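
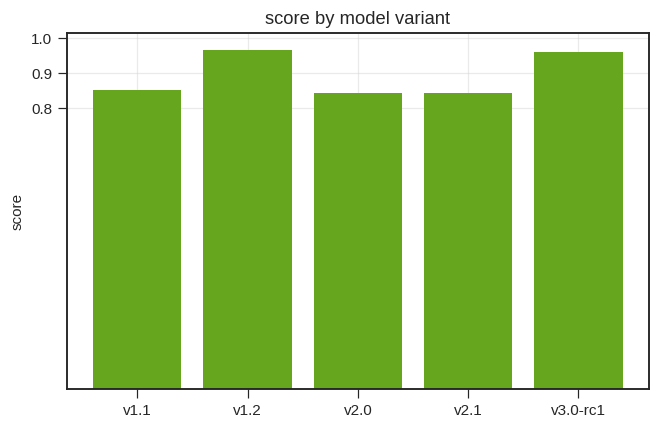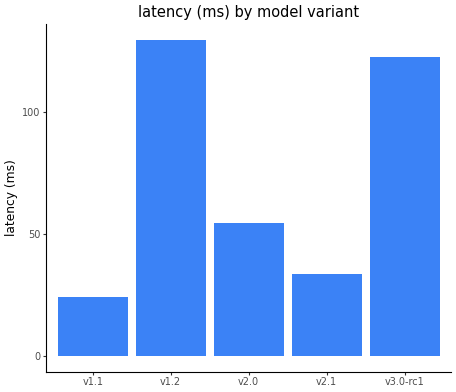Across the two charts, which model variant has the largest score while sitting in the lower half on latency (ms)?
Chart 2 median latency (ms) ≈ 60; below-median model variants: v1.1, v2.1. Among those, v1.1 has the highest score (≈ 0.9).

v1.1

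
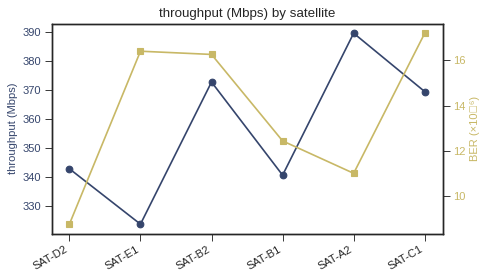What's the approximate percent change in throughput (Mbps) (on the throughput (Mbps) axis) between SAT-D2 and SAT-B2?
SAT-D2 ≈ 340, SAT-B2 ≈ 370; (370 − 340) / 340 ≈ +8.8%.

≈ +8.8%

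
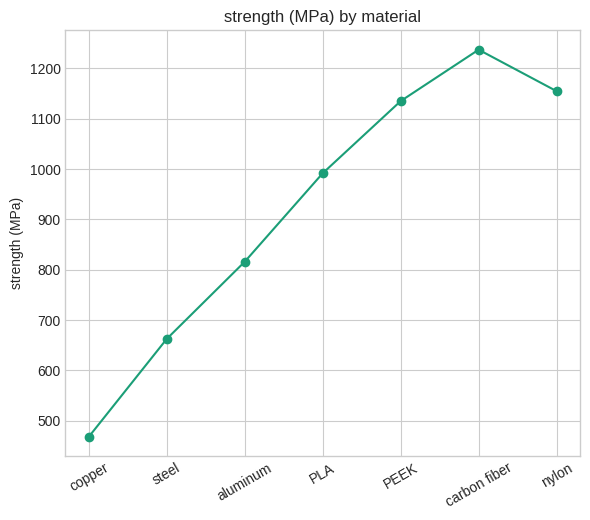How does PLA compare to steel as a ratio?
≈ 1.43×

PLA ≈ 1000, steel ≈ 700; 1000/700 ≈ 1.43.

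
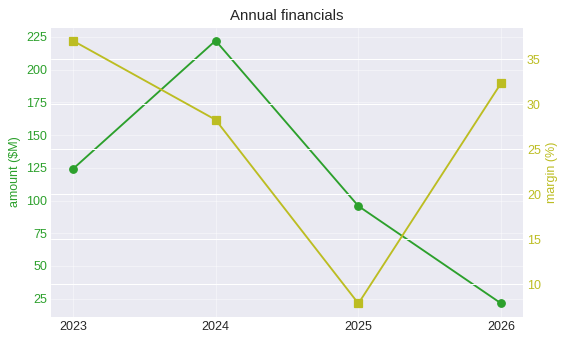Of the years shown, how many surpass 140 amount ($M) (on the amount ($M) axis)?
Above 140: 2024.

1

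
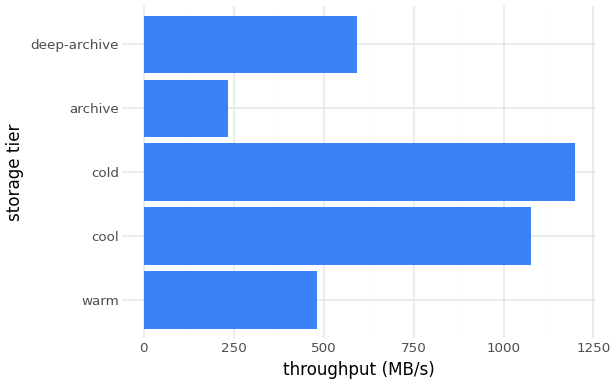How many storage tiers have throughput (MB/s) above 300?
Above 300: warm, cool, cold, deep-archive.

4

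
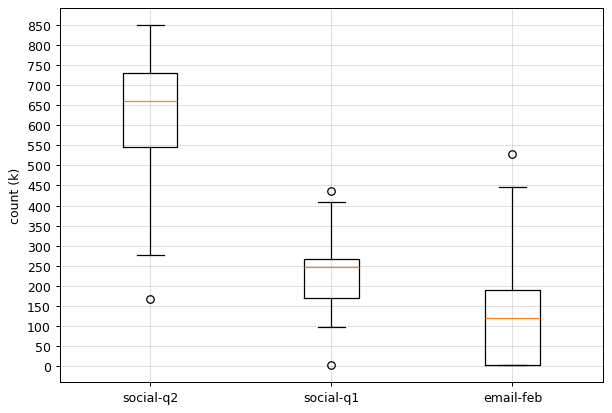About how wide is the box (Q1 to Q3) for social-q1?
Q3 ≈ 250, Q1 ≈ 150; IQR ≈ 100.

≈ 100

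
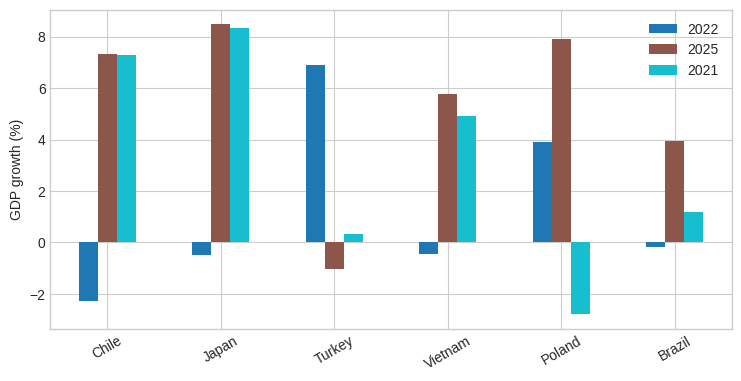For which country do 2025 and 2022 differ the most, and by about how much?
Chile: 2025 ≈ 7, 2022 ≈ -2 → gap ≈ 9. Next-largest (Japan) is only ≈ 8.

Chile, ≈ 9 %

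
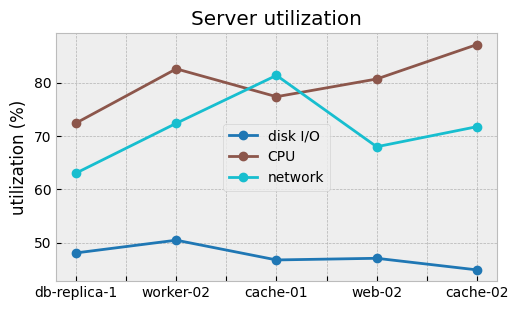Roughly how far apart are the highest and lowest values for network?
Max cache-01 ≈ 80, min db-replica-1 ≈ 65; range ≈ 15.

≈ 15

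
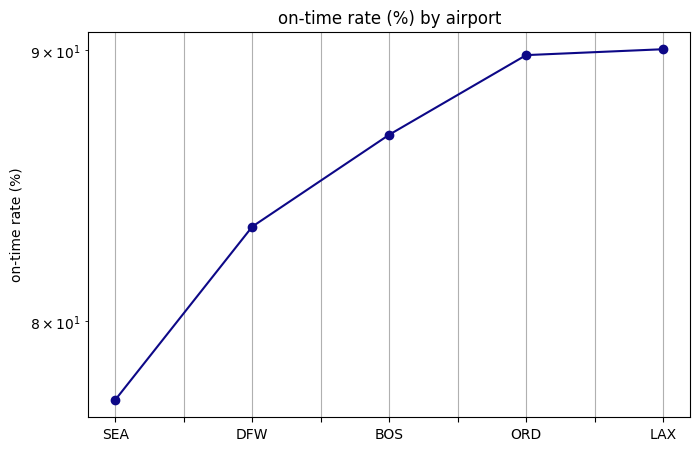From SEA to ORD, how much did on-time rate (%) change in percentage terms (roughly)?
SEA ≈ 78, ORD ≈ 90; (90 − 78) / 78 ≈ +15.4%.

≈ +15.4%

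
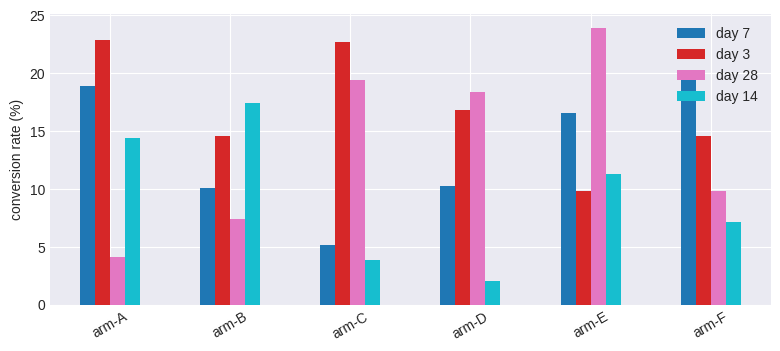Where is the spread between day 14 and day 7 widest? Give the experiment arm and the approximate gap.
arm-F, ≈ 12 %

arm-F: day 14 ≈ 8, day 7 ≈ 20 → gap ≈ 12. Next-largest (arm-D) is only ≈ 8.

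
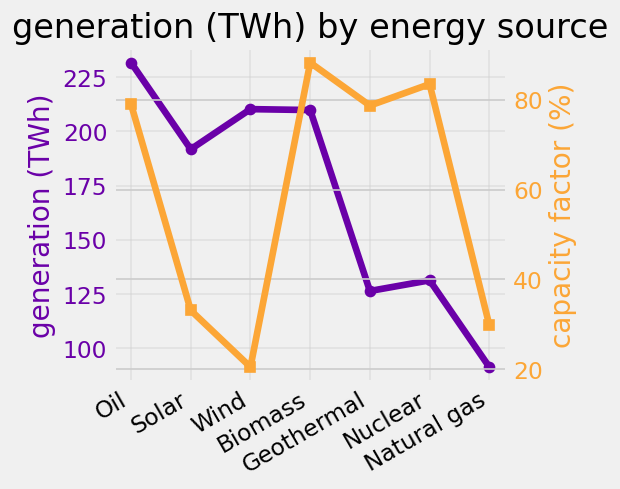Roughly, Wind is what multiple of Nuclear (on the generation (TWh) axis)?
≈ 1.57×

Wind ≈ 220, Nuclear ≈ 140; 220/140 ≈ 1.57.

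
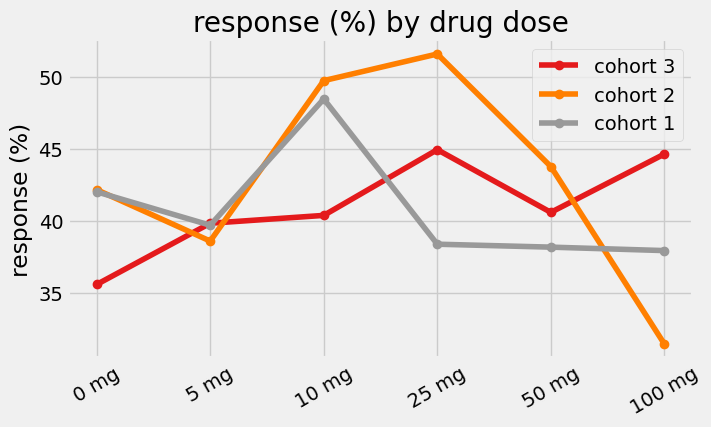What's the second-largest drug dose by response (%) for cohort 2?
10 mg

Top 3 for cohort 2: 25 mg ≈ 52, 10 mg ≈ 50, 50 mg ≈ 44.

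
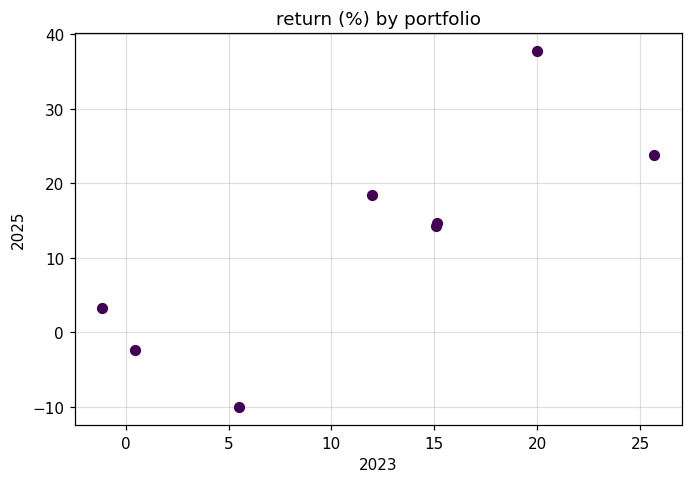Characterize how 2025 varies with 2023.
Points are positively correlated; strong (|r| ≈ 0.8).

positive, strong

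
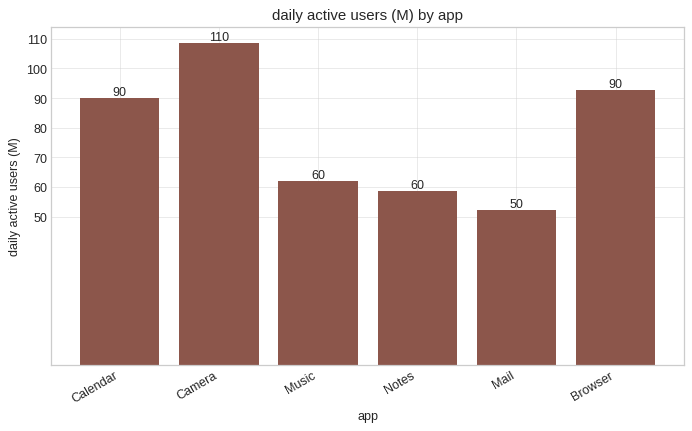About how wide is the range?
Max Camera ≈ 110, min Mail ≈ 50; range ≈ 60.

≈ 60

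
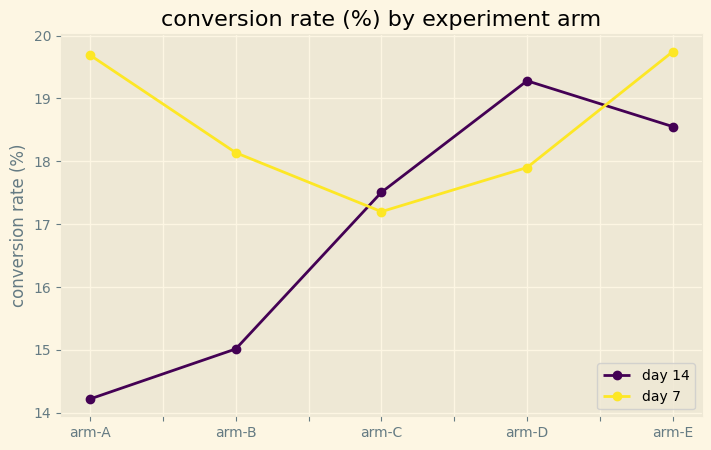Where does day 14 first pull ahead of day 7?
arm-B: day 14 ≈ 15.0 vs day 7 ≈ 18.0 (not yet); arm-C: day 14 ≈ 17.5 vs day 7 ≈ 17.0 (first crossover).

arm-C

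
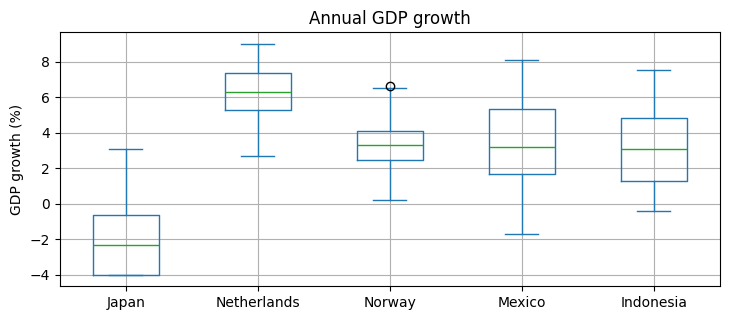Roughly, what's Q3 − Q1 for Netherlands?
Q3 ≈ 7, Q1 ≈ 5; IQR ≈ 2.

≈ 2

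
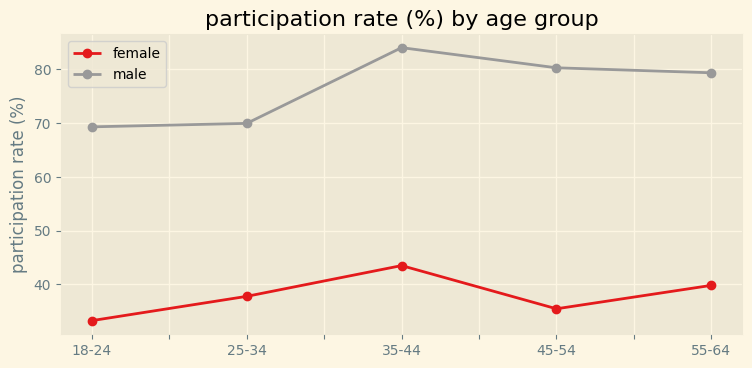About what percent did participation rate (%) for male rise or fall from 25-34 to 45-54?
≈ +14.3%

25-34 ≈ 70, 45-54 ≈ 80; (80 − 70) / 70 ≈ +14.3%.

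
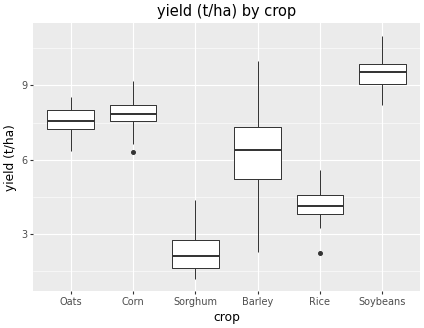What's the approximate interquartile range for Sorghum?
≈ 1

Q3 ≈ 3, Q1 ≈ 2; IQR ≈ 1.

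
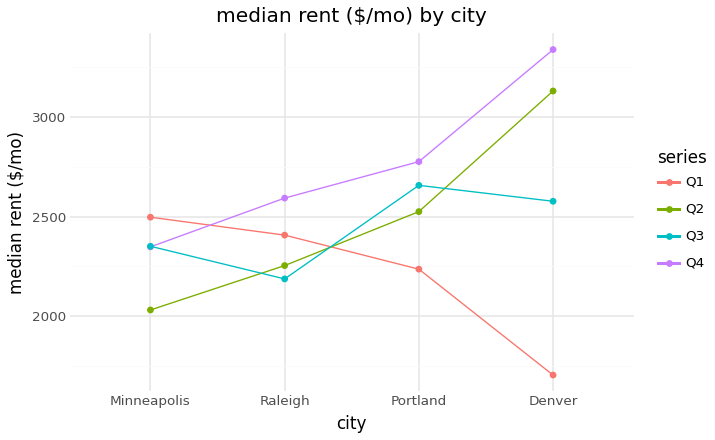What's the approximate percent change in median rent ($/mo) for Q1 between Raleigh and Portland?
≈ -8.3%

Raleigh ≈ 2400, Portland ≈ 2200; (2200 − 2400) / 2400 ≈ -8.3%.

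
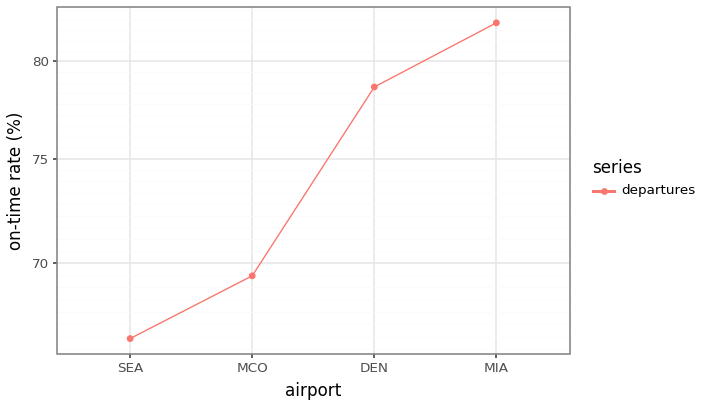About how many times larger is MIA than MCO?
MIA ≈ 82, MCO ≈ 70; 82/70 ≈ 1.17.

≈ 1.17×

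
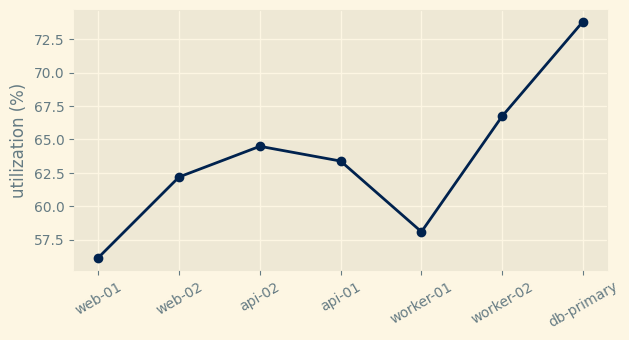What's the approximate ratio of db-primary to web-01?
db-primary ≈ 74, web-01 ≈ 56; 74/56 ≈ 1.32.

≈ 1.32×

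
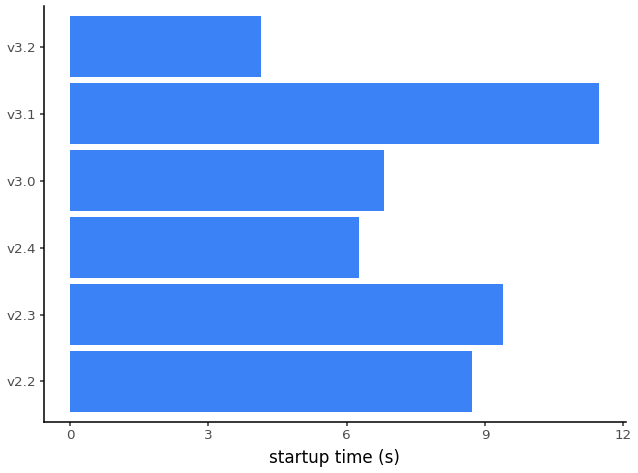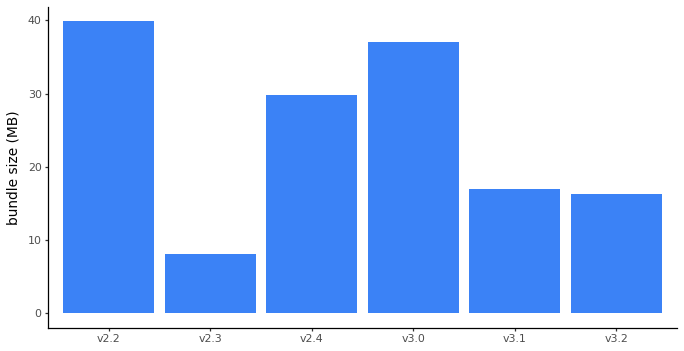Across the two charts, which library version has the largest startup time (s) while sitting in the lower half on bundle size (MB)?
Chart 2 median bundle size (MB) ≈ 25; below-median library versions: v2.3, v3.1, v3.2. Among those, v3.1 has the highest startup time (s) (≈ 12).

v3.1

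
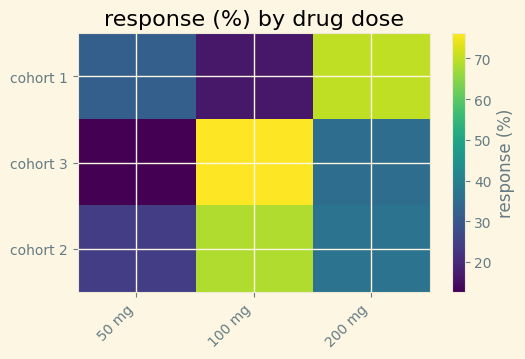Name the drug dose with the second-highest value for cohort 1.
Top 3 for cohort 1: 200 mg ≈ 70, 50 mg ≈ 30, 100 mg ≈ 20.

50 mg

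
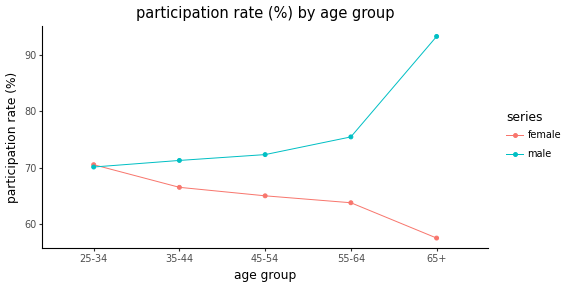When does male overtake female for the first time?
35-44

25-34: male ≈ 70 vs female ≈ 70 (not yet); 35-44: male ≈ 70 vs female ≈ 65 (first crossover).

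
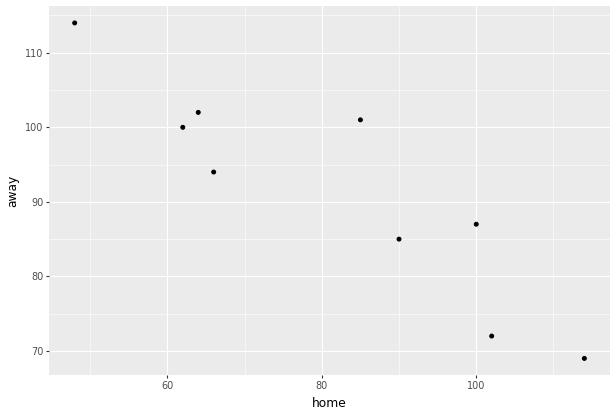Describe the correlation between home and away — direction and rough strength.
negative, strong

Points are negatively correlated; strong (|r| ≈ 0.9).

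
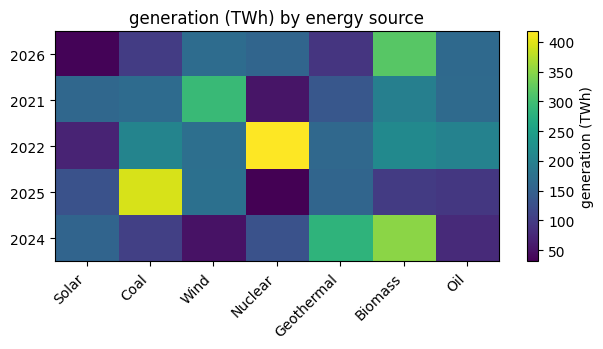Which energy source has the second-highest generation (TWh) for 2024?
Geothermal

Top 3 for 2024: Biomass ≈ 350, Geothermal ≈ 300, Solar ≈ 150.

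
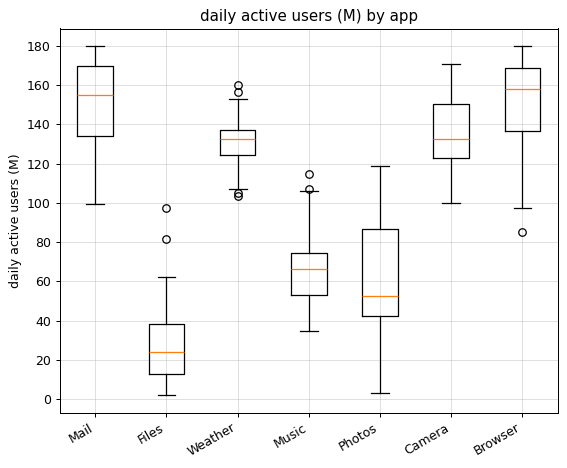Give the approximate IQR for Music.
Q3 ≈ 80, Q1 ≈ 60; IQR ≈ 20.

≈ 20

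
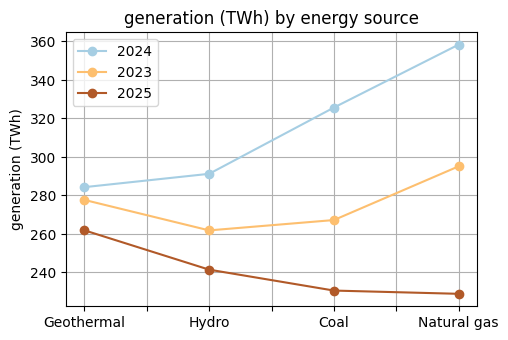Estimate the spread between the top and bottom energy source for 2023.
≈ 40

Max Natural gas ≈ 300, min Hydro ≈ 260; range ≈ 40.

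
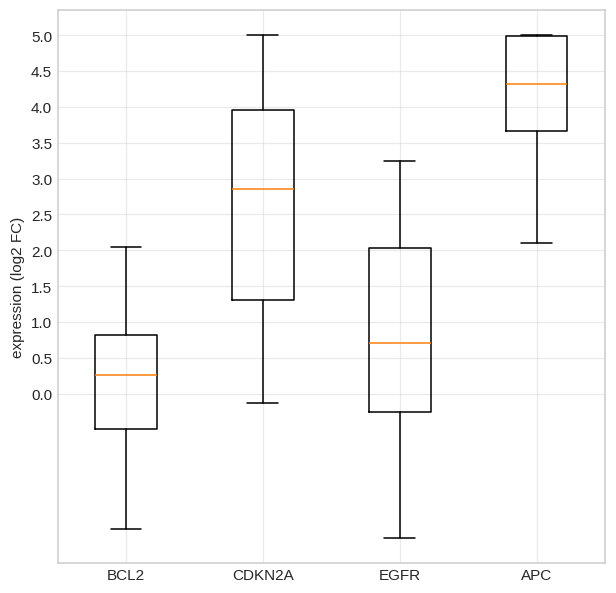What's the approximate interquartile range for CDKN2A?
≈ 2.5

Q3 ≈ 4.0, Q1 ≈ 1.5; IQR ≈ 2.5.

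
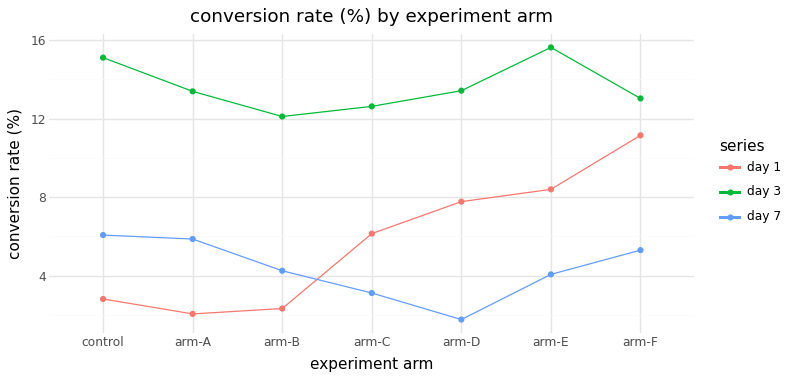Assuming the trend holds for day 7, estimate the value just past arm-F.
Last three: 2, 4, 6 → slope ≈ 2/step → next ≈ 8.

≈ 8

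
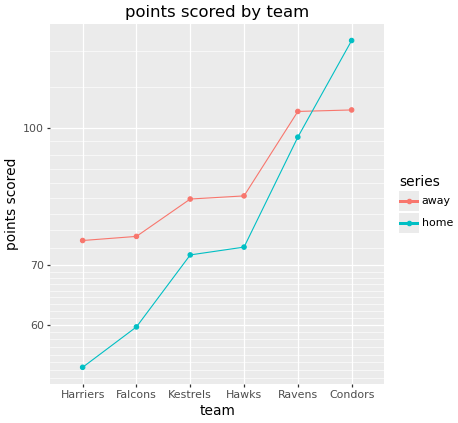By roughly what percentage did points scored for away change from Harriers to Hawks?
Harriers ≈ 70, Hawks ≈ 80; (80 − 70) / 70 ≈ +14.3%.

≈ +14.3%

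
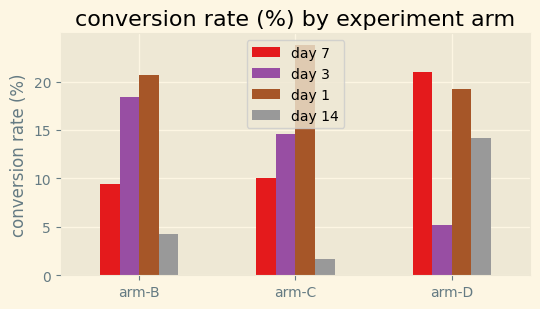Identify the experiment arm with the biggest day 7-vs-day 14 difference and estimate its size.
arm-C: day 7 ≈ 10, day 14 ≈ 2 → gap ≈ 8. Next-largest (arm-D) is only ≈ 6.

arm-C, ≈ 8 %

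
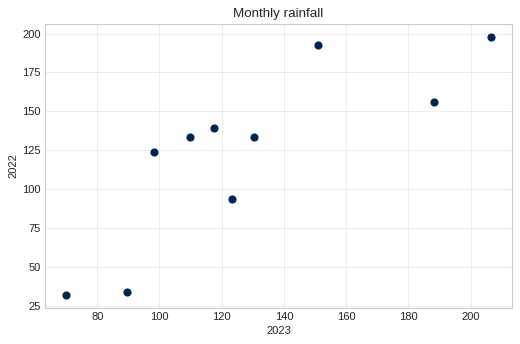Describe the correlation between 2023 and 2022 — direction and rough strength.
Points are positively correlated; strong (|r| ≈ 0.8).

positive, strong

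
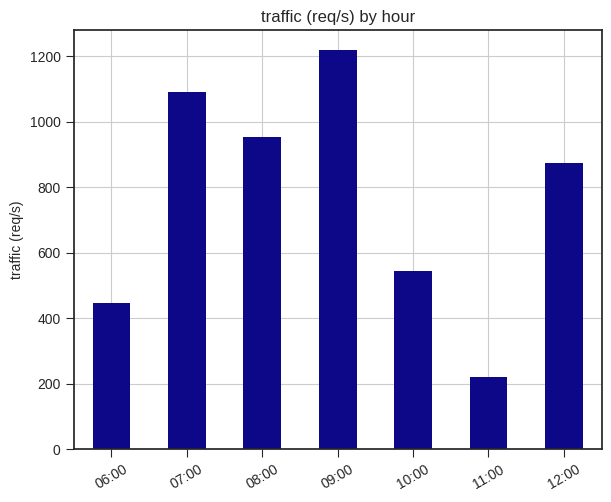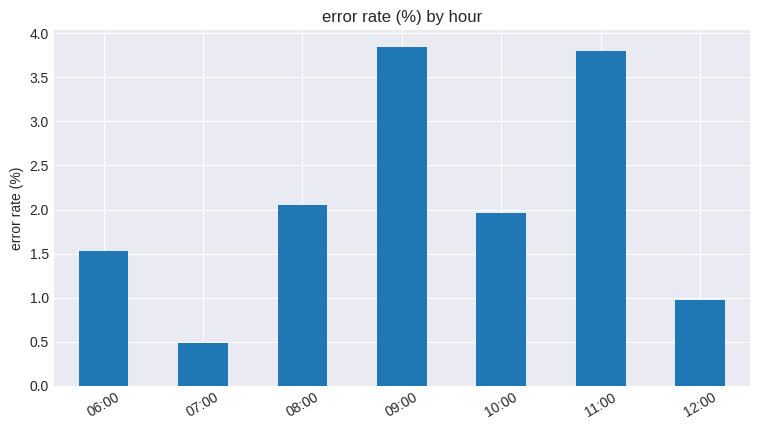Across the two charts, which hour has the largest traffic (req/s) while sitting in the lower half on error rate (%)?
Chart 2 median error rate (%) ≈ 2; below-median hours: 06:00, 07:00, 12:00. Among those, 07:00 has the highest traffic (req/s) (≈ 1000).

07:00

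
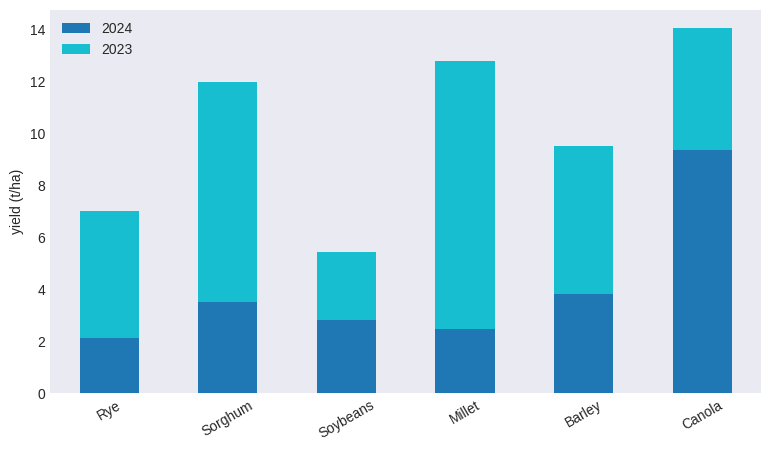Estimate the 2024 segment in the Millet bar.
2024 top ≈ 2, bottom ≈ 0; segment ≈ 2.

≈ 2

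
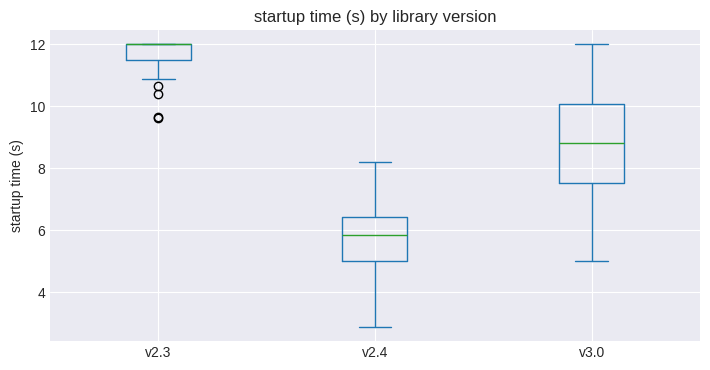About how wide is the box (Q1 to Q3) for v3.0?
Q3 ≈ 10.0, Q1 ≈ 7.5; IQR ≈ 2.5.

≈ 2.5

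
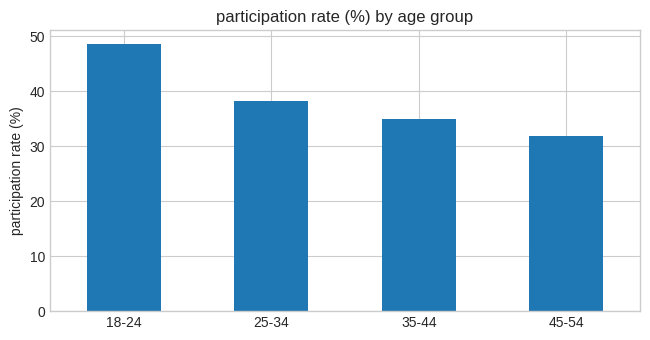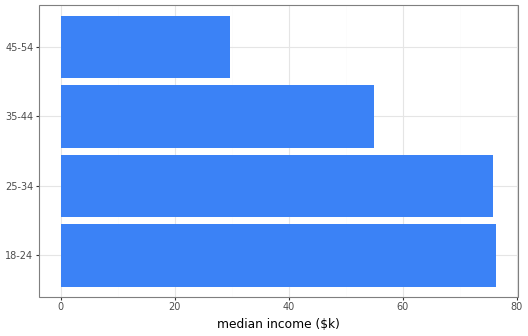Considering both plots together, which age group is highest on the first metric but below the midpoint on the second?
35-44

Chart 2 median median income ($k) ≈ 70; below-median age groups: 35-44, 45-54. Among those, 35-44 has the highest participation rate (%) (≈ 35).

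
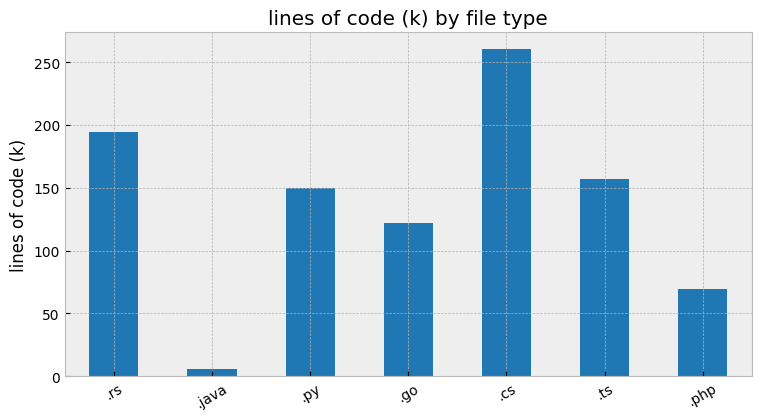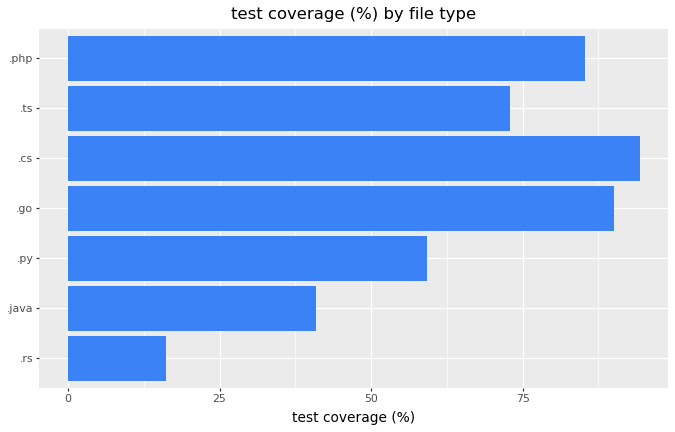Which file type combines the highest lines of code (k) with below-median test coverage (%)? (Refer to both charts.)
Chart 2 median test coverage (%) ≈ 70; below-median file types: .rs, .java, .py. Among those, .rs has the highest lines of code (k) (≈ 200).

.rs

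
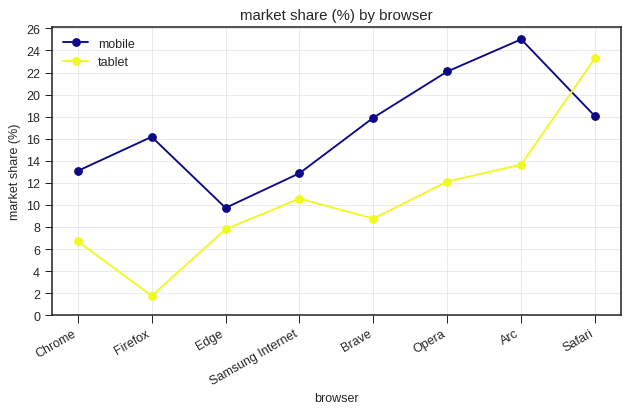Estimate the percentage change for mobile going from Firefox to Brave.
Firefox ≈ 16, Brave ≈ 18; (18 − 16) / 16 ≈ +12.5%.

≈ +12.5%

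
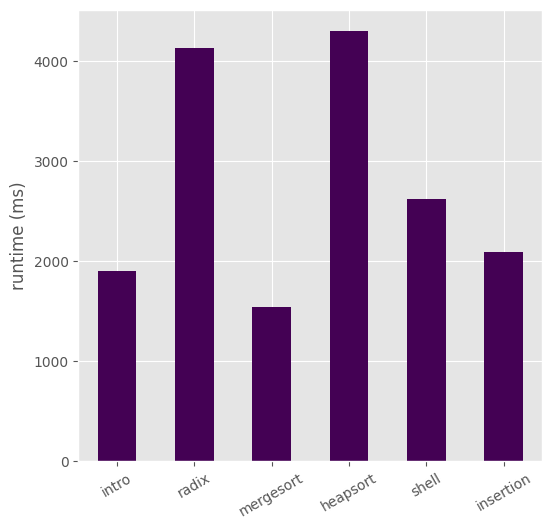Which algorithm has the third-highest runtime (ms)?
shell

Top 4: heapsort ≈ 4500, radix ≈ 4000, shell ≈ 2500, insertion ≈ 2000.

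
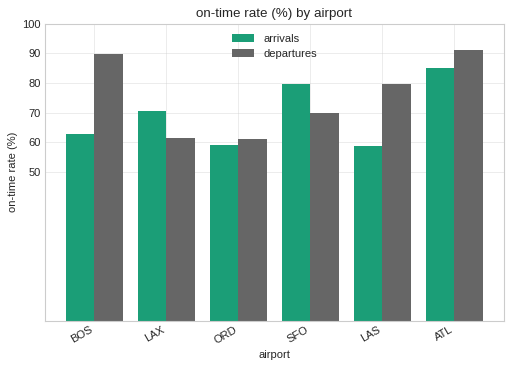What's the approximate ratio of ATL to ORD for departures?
≈ 1.5×

ATL ≈ 90, ORD ≈ 60; 90/60 ≈ 1.5.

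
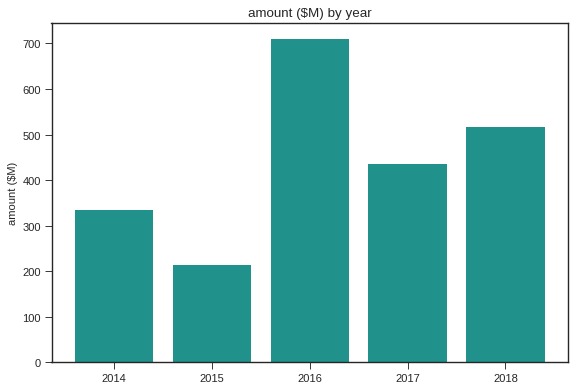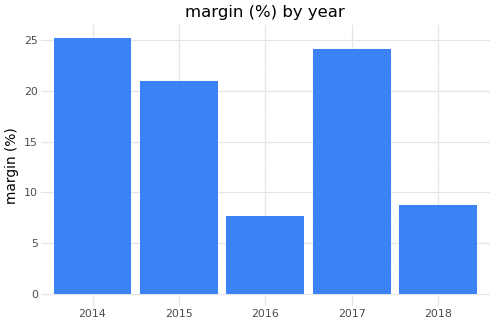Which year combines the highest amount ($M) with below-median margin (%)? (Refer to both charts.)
2016

Chart 2 median margin (%) ≈ 20; below-median years: 2016, 2018. Among those, 2016 has the highest amount ($M) (≈ 700).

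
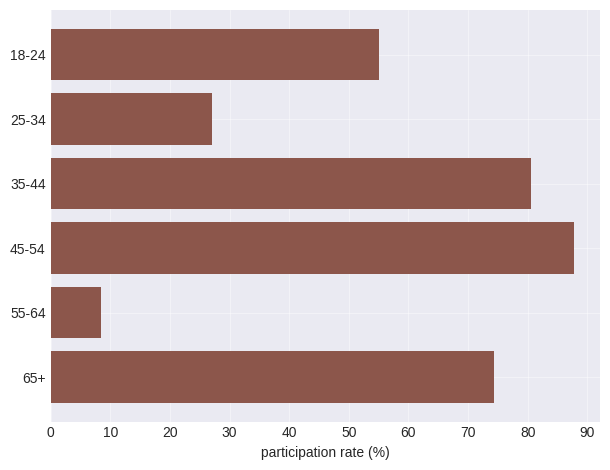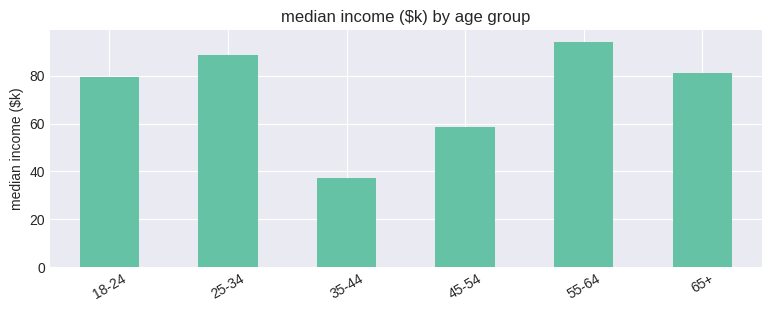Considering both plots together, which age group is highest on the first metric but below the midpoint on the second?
Chart 2 median median income ($k) ≈ 80; below-median age groups: 18-24, 35-44, 45-54. Among those, 45-54 has the highest participation rate (%) (≈ 90).

45-54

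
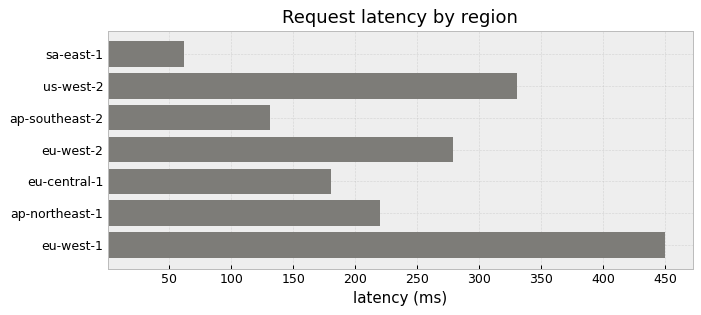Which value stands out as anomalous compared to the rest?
eu-west-1 ≈ 450; the rest sit between ≈ 50 and ≈ 350.

eu-west-1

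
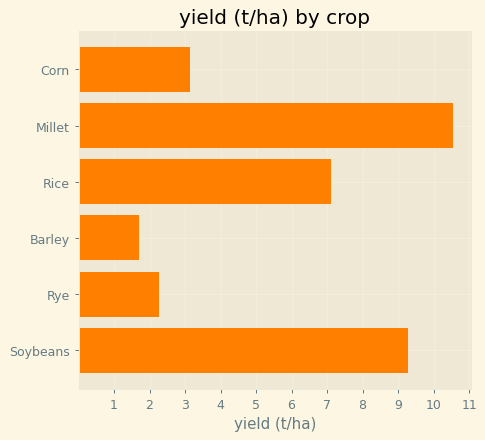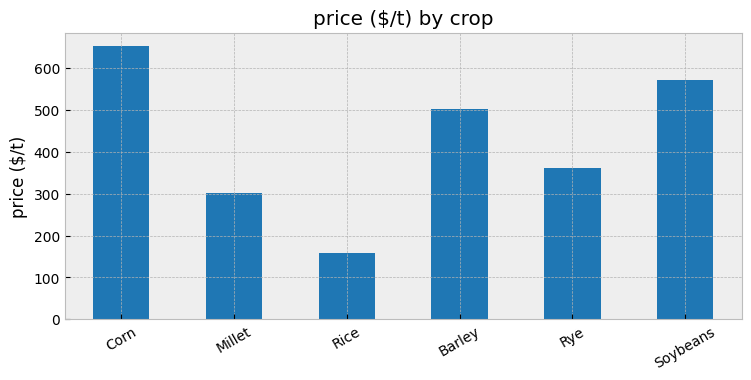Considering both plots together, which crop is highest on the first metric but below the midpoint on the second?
Millet

Chart 2 median price ($/t) ≈ 400; below-median crops: Millet, Rice, Rye. Among those, Millet has the highest yield (t/ha) (≈ 11).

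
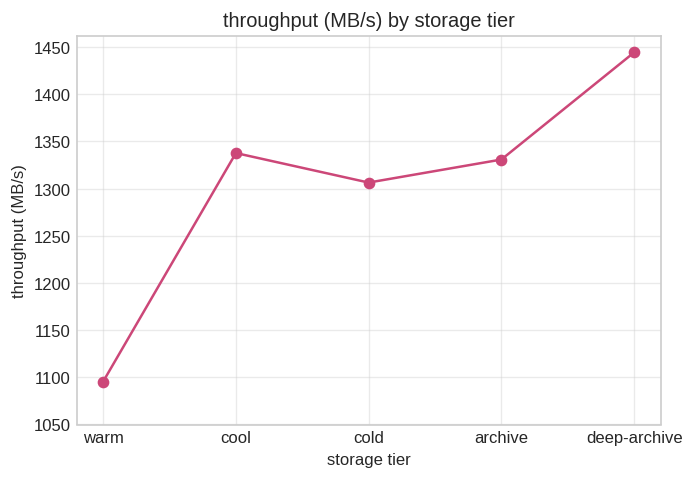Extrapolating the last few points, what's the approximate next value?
≈ 1525

Last three: 1300, 1350, 1450 → slope ≈ 75/step → next ≈ 1525.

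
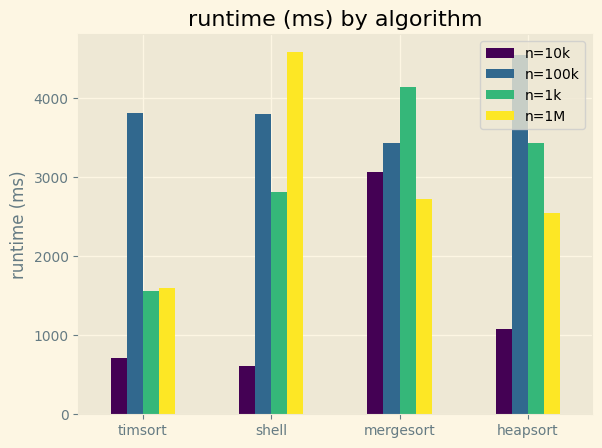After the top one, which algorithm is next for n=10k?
Top 3 for n=10k: mergesort ≈ 3000, heapsort ≈ 1000, timsort ≈ 500.

heapsort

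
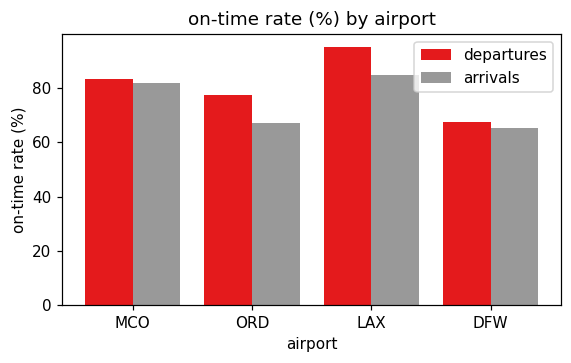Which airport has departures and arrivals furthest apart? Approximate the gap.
LAX, ≈ 20 %

LAX: departures ≈ 100, arrivals ≈ 80 → gap ≈ 20. Next-largest (ORD) is only ≈ 10.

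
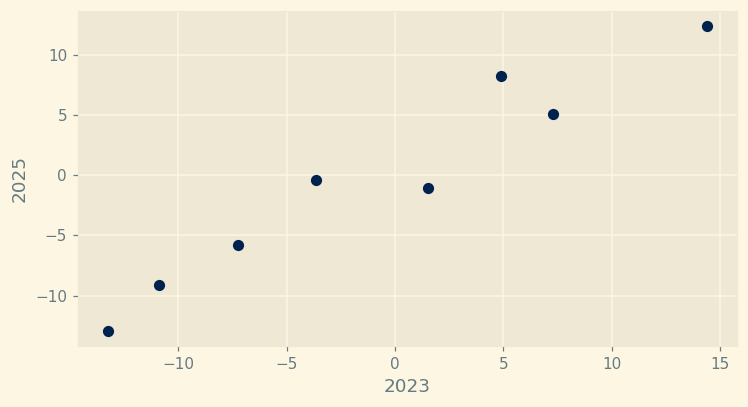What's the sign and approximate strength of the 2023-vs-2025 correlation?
positive, strong

Points are positively correlated; strong (|r| ≈ 1.0).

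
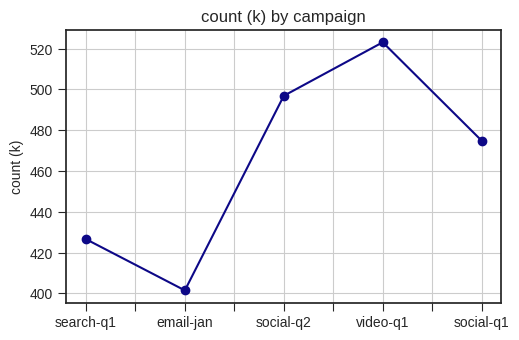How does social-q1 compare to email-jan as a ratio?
≈ 1.2×

social-q1 ≈ 480, email-jan ≈ 400; 480/400 ≈ 1.2.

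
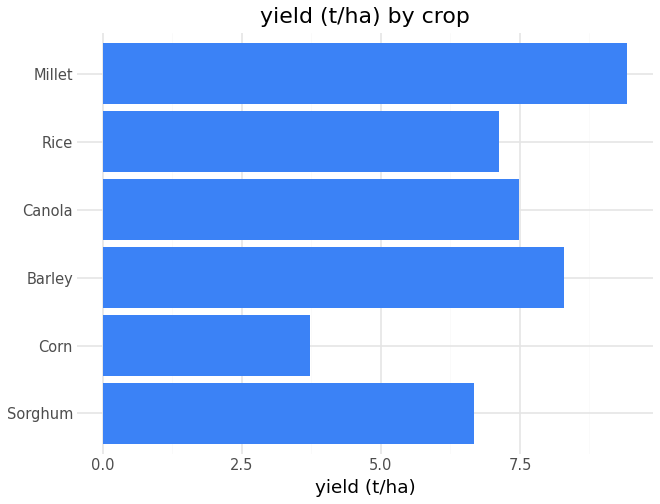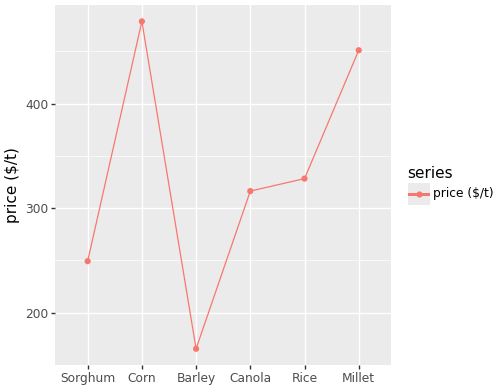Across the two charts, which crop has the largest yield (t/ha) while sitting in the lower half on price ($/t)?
Barley

Chart 2 median price ($/t) ≈ 300; below-median crops: Sorghum, Barley, Canola. Among those, Barley has the highest yield (t/ha) (≈ 8).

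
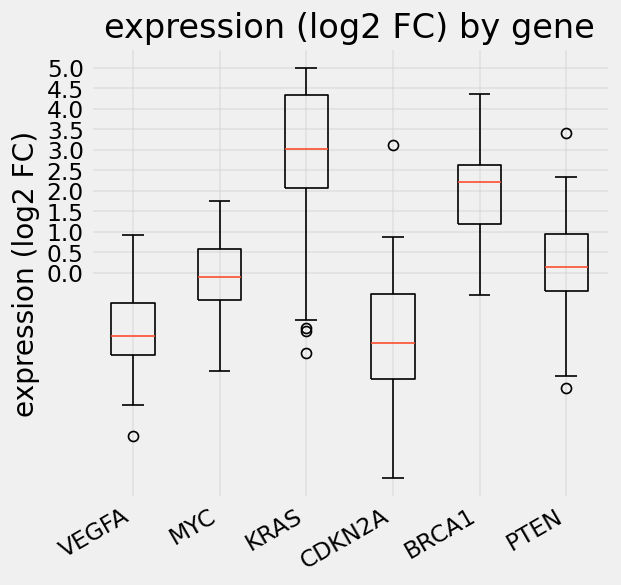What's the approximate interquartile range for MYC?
Q3 ≈ 0.5, Q1 ≈ -0.5; IQR ≈ 1.0.

≈ 1.0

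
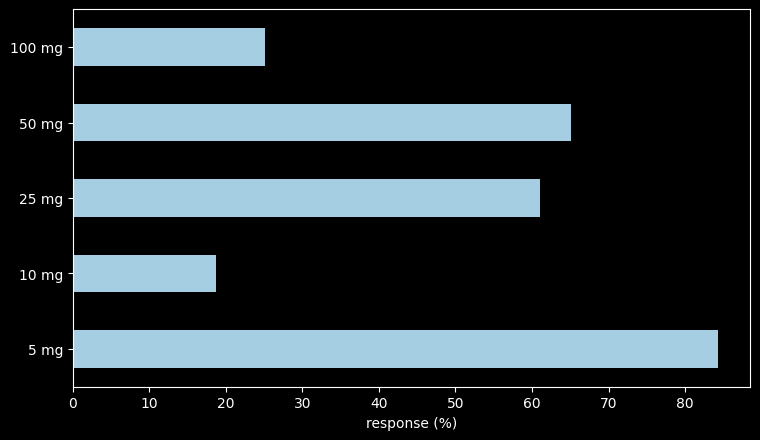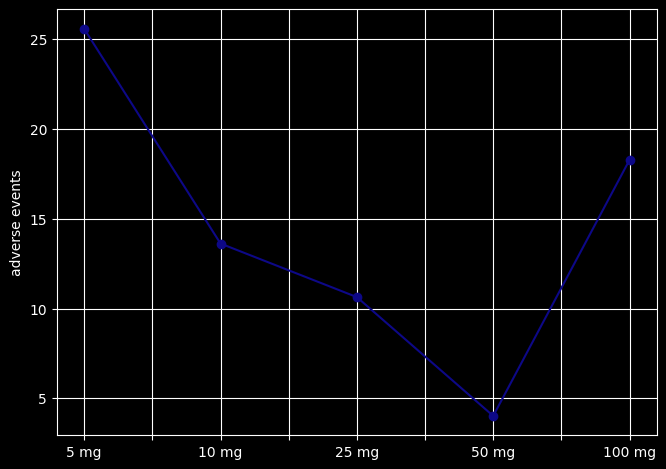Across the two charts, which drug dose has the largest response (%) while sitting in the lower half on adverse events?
50 mg

Chart 2 median adverse events ≈ 15; below-median drug doses: 25 mg, 50 mg. Among those, 50 mg has the highest response (%) (≈ 70).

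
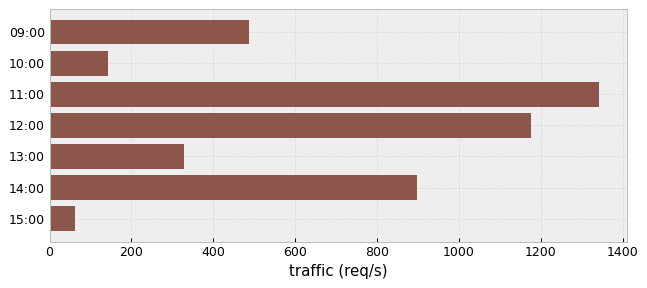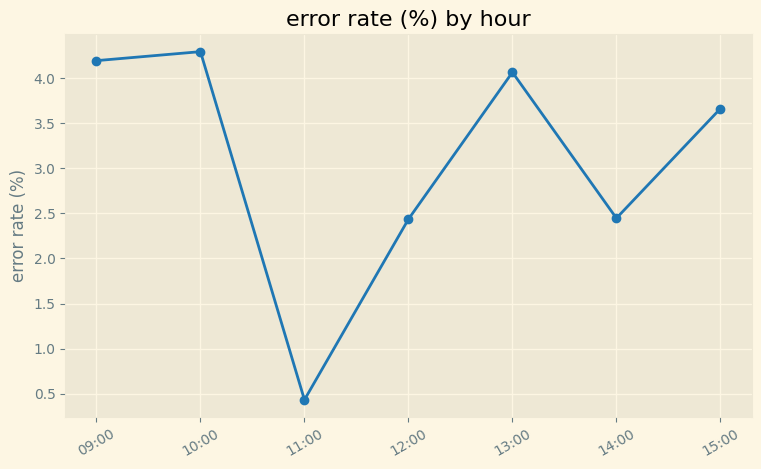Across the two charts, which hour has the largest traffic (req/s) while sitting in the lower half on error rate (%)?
Chart 2 median error rate (%) ≈ 3.5; below-median hours: 11:00, 12:00, 14:00. Among those, 11:00 has the highest traffic (req/s) (≈ 1400).

11:00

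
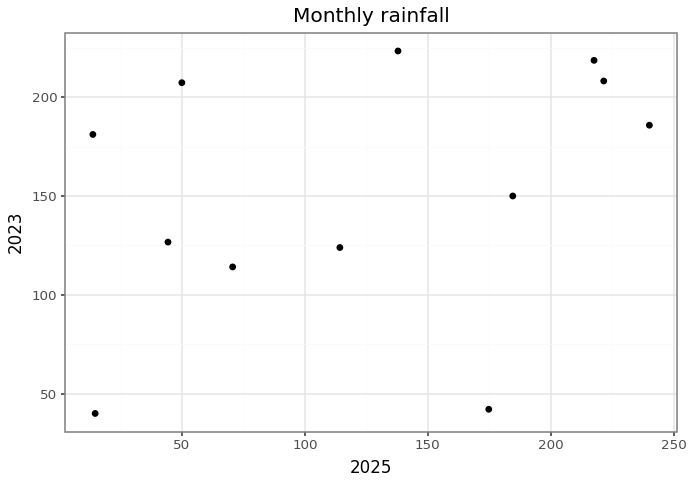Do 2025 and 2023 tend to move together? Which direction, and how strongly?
Points are positively correlated; weak (|r| ≈ 0.3).

positive, weak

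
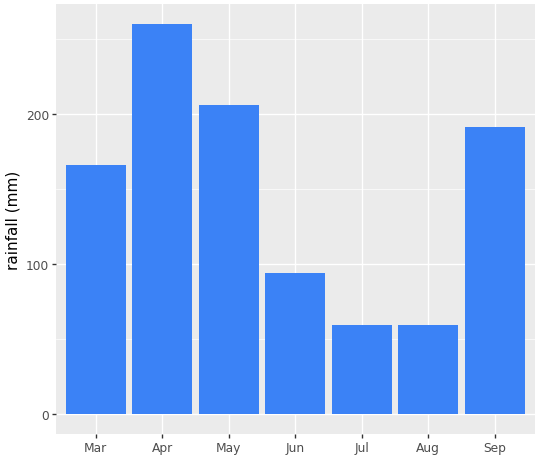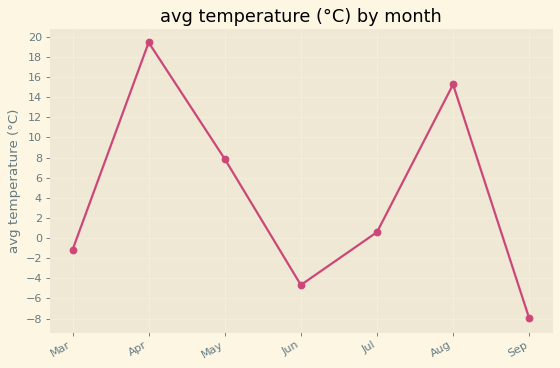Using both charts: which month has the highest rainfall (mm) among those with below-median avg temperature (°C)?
Sep

Chart 2 median avg temperature (°C) ≈ 0; below-median months: Mar, Jun, Sep. Among those, Sep has the highest rainfall (mm) (≈ 200).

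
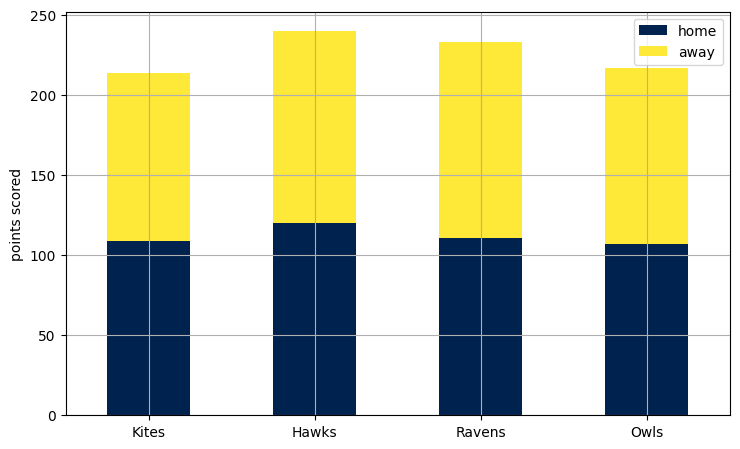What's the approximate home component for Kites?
home top ≈ 100, bottom ≈ 0; segment ≈ 100.

≈ 100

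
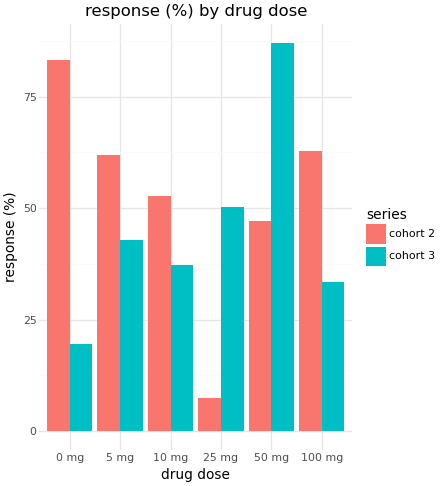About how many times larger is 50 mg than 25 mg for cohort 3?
50 mg ≈ 90, 25 mg ≈ 50; 90/50 ≈ 1.8.

≈ 1.8×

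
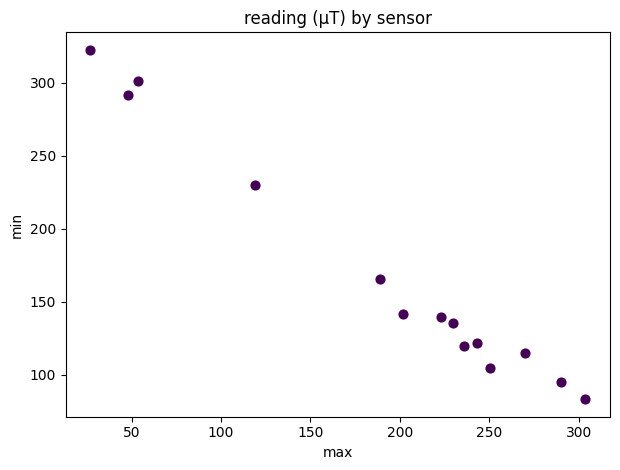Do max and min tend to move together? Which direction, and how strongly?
negative, strong

Points are negatively correlated; strong (|r| ≈ 1.0).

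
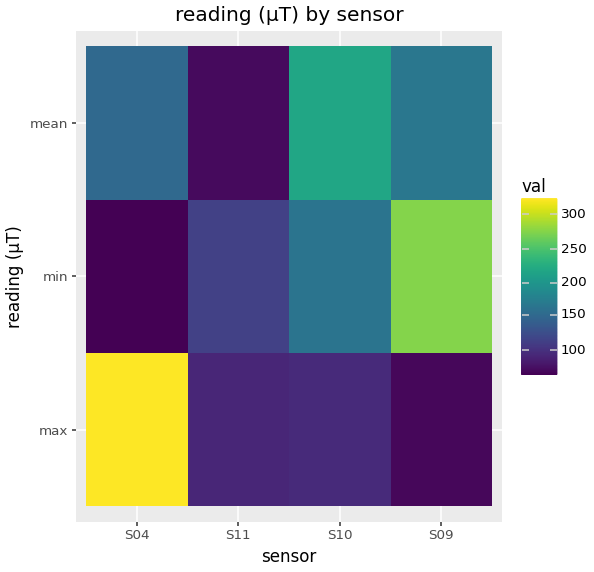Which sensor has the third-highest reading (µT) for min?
Top 4 for min: S09 ≈ 275, S10 ≈ 175, S11 ≈ 125, S04 ≈ 50.

S11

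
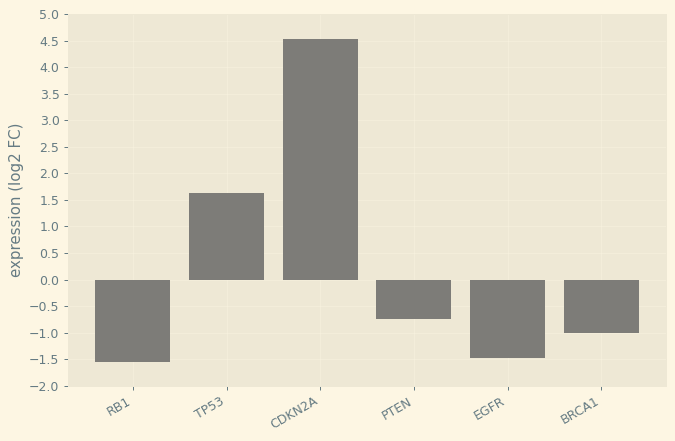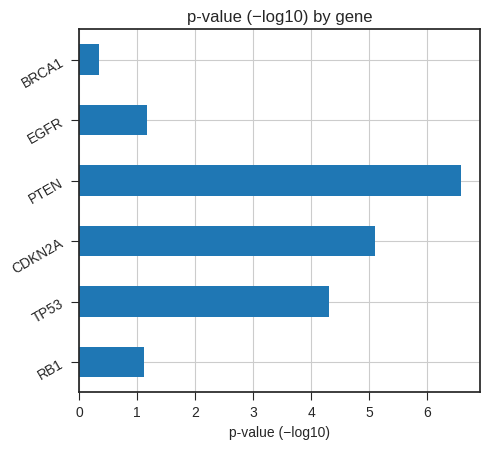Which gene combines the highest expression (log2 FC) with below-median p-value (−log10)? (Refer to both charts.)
BRCA1

Chart 2 median p-value (−log10) ≈ 3; below-median genes: RB1, EGFR, BRCA1. Among those, BRCA1 has the highest expression (log2 FC) (≈ -1).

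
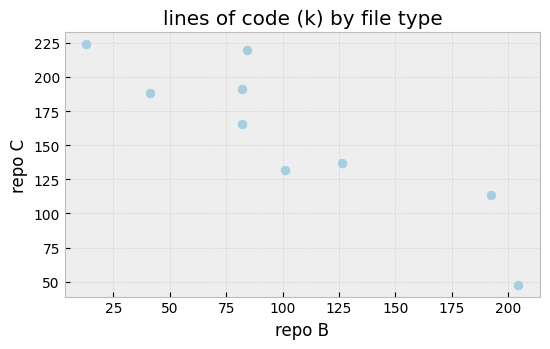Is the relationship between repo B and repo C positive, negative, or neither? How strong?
Points are negatively correlated; strong (|r| ≈ 0.9).

negative, strong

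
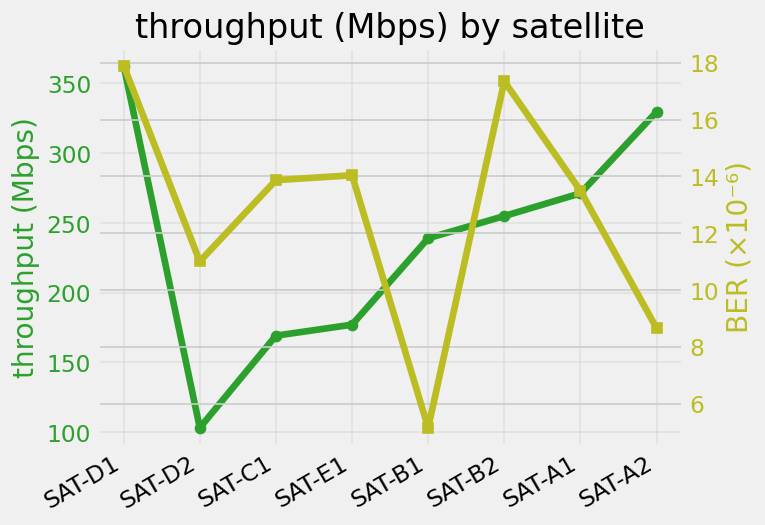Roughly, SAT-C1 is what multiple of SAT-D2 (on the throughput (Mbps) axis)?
≈ 1.75×

SAT-C1 ≈ 175, SAT-D2 ≈ 100; 175/100 ≈ 1.75.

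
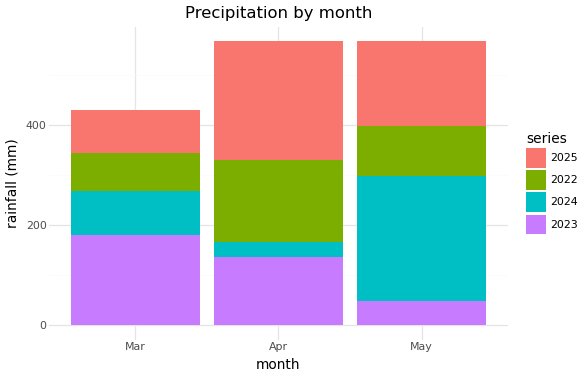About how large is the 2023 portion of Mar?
2023 top ≈ 200, bottom ≈ 0; segment ≈ 200.

≈ 200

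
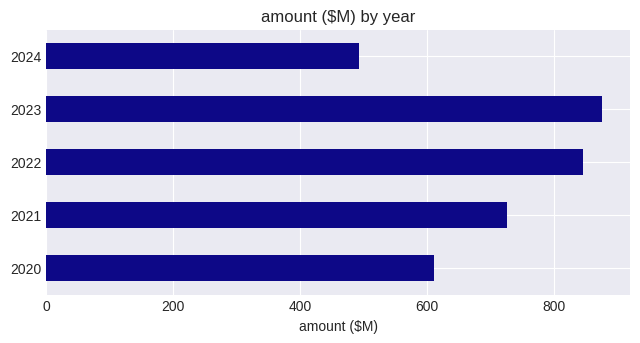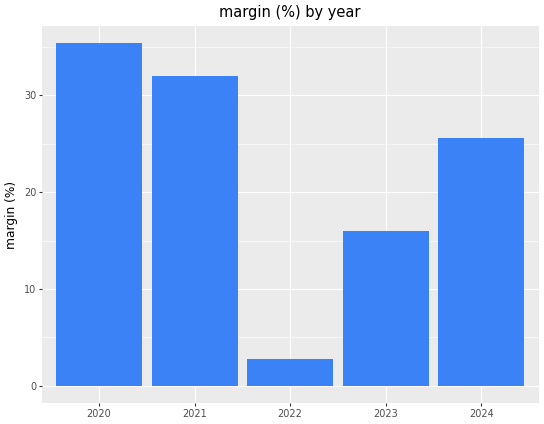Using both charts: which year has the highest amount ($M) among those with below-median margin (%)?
Chart 2 median margin (%) ≈ 25; below-median years: 2022, 2023. Among those, 2023 has the highest amount ($M) (≈ 900).

2023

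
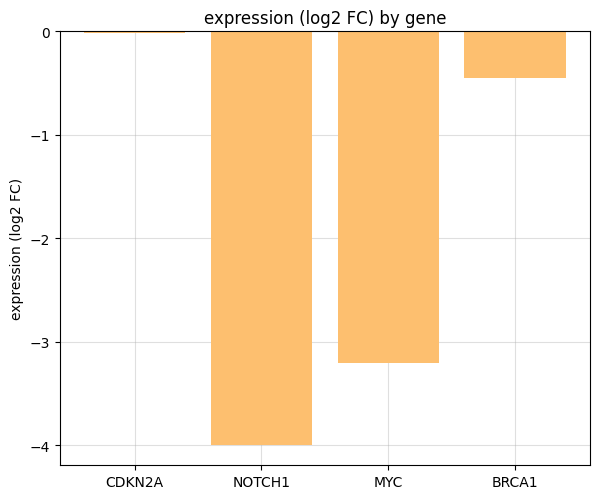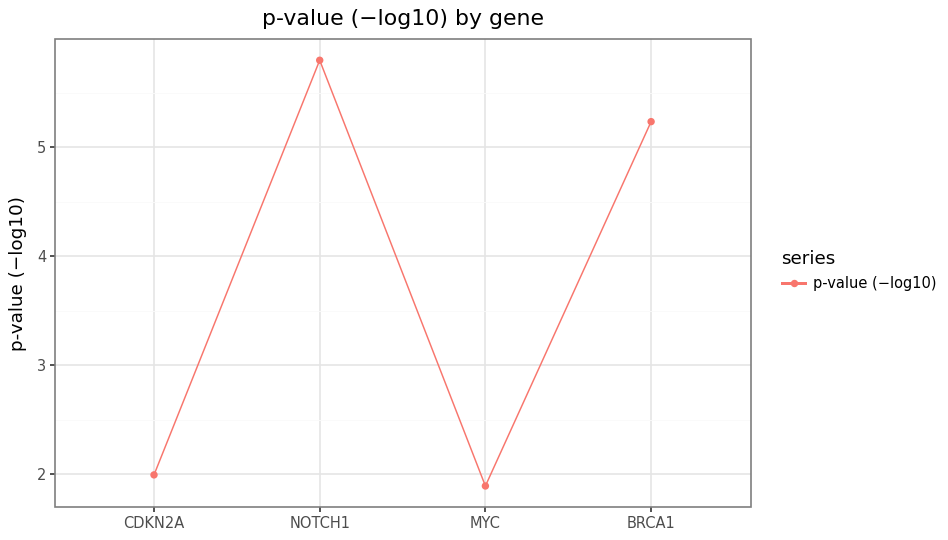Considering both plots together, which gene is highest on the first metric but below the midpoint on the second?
CDKN2A

Chart 2 median p-value (−log10) ≈ 4; below-median genes: CDKN2A, MYC. Among those, CDKN2A has the highest expression (log2 FC) (≈ 0).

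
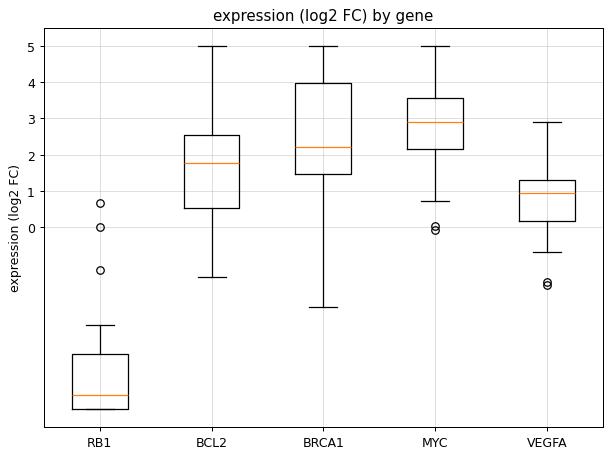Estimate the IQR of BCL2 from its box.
Q3 ≈ 3, Q1 ≈ 1; IQR ≈ 2.

≈ 2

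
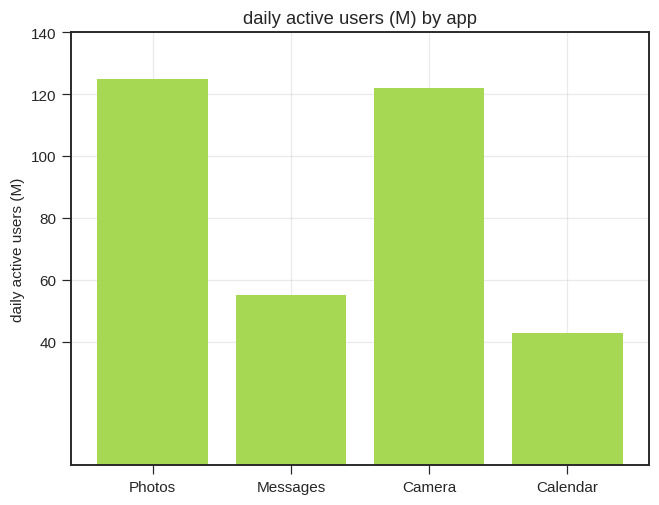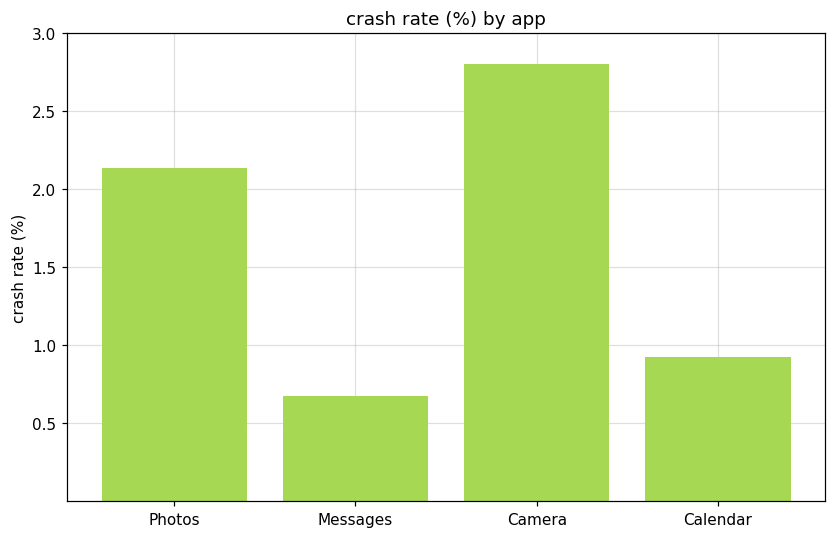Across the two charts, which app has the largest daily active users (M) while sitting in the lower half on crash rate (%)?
Chart 2 median crash rate (%) ≈ 1.5; below-median apps: Messages, Calendar. Among those, Messages has the highest daily active users (M) (≈ 60).

Messages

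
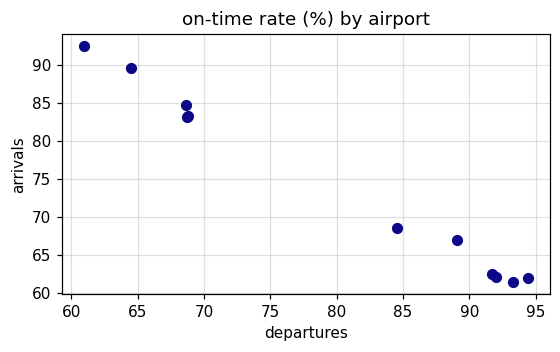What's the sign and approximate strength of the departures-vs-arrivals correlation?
Points are negatively correlated; strong (|r| ≈ 1.0).

negative, strong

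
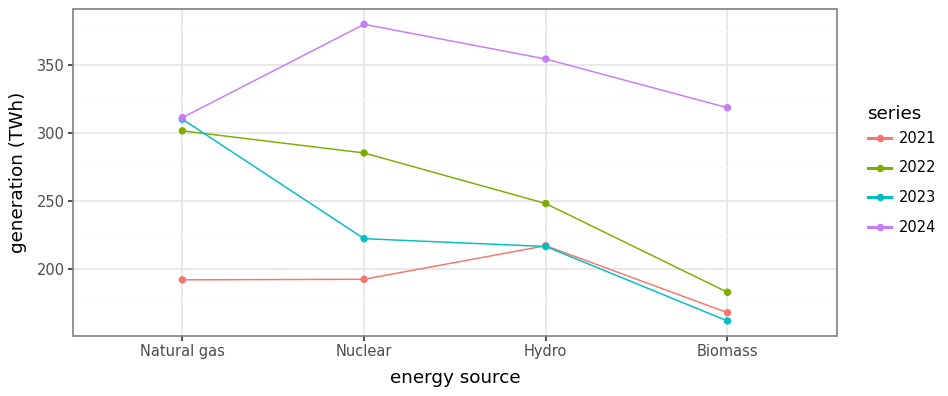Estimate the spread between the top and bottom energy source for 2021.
Max Hydro ≈ 220, min Biomass ≈ 160; range ≈ 60.

≈ 60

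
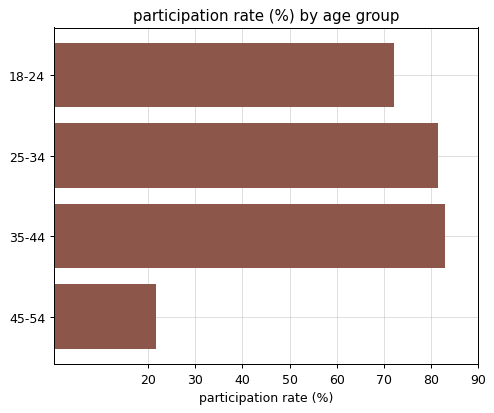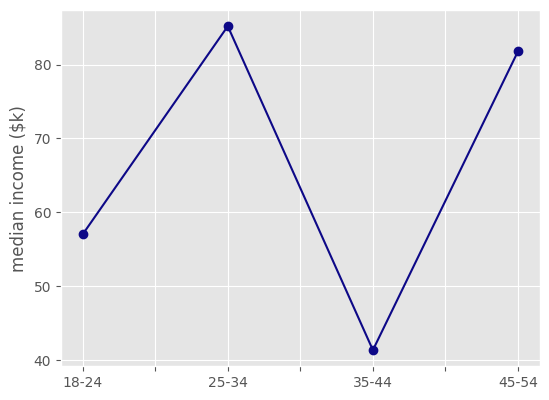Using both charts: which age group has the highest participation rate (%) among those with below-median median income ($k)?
35-44

Chart 2 median median income ($k) ≈ 70; below-median age groups: 18-24, 35-44. Among those, 35-44 has the highest participation rate (%) (≈ 80).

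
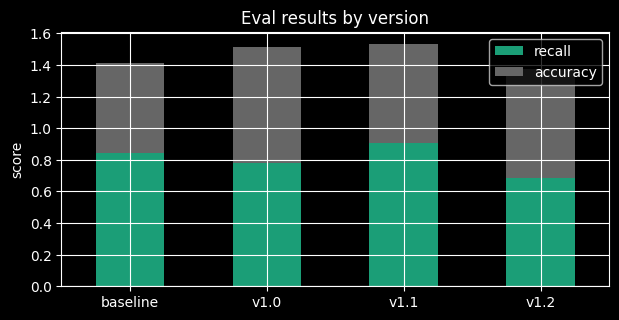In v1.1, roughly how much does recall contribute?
≈ 1.0

recall top ≈ 1.0, bottom ≈ 0.0; segment ≈ 1.0.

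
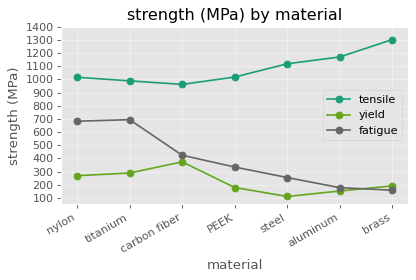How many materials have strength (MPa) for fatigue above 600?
Above 600: nylon, titanium.

2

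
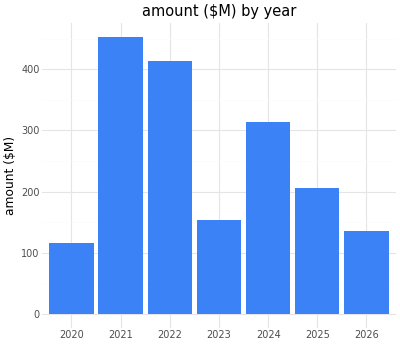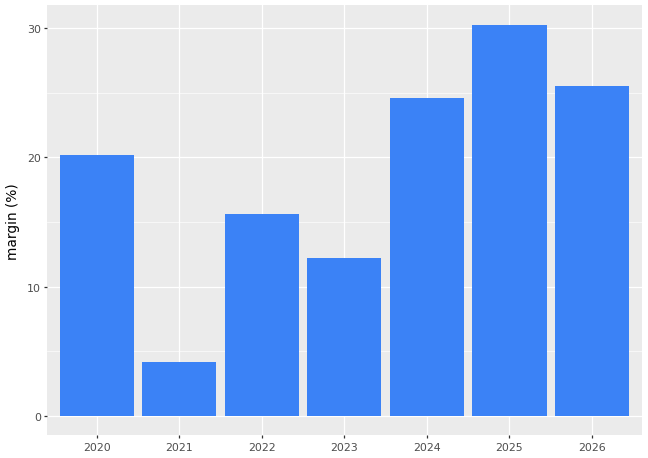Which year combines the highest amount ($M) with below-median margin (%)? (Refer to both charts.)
Chart 2 median margin (%) ≈ 20; below-median years: 2021, 2022, 2023. Among those, 2021 has the highest amount ($M) (≈ 450).

2021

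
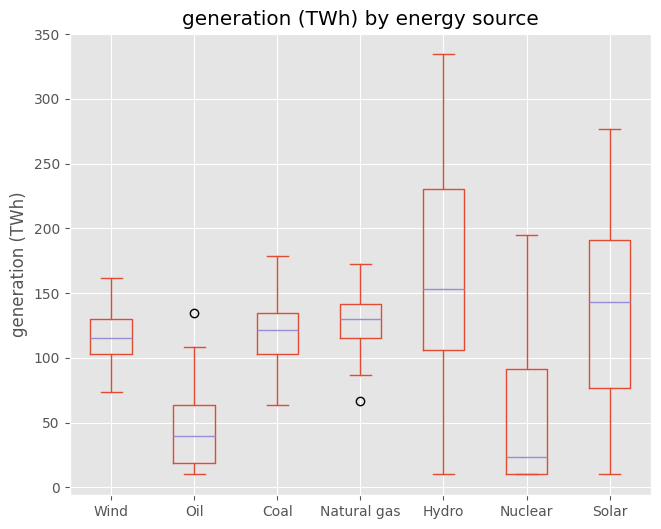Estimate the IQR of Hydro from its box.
≈ 120

Q3 ≈ 230, Q1 ≈ 110; IQR ≈ 120.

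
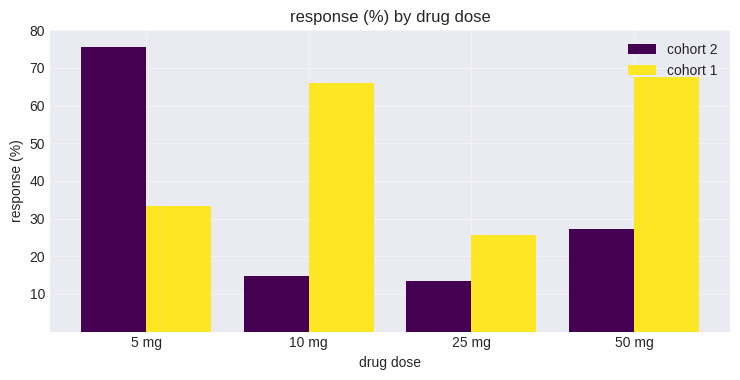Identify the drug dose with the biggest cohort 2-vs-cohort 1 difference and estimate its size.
10 mg: cohort 2 ≈ 10, cohort 1 ≈ 70 → gap ≈ 60. Next-largest (5 mg) is only ≈ 50.

10 mg, ≈ 60 %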